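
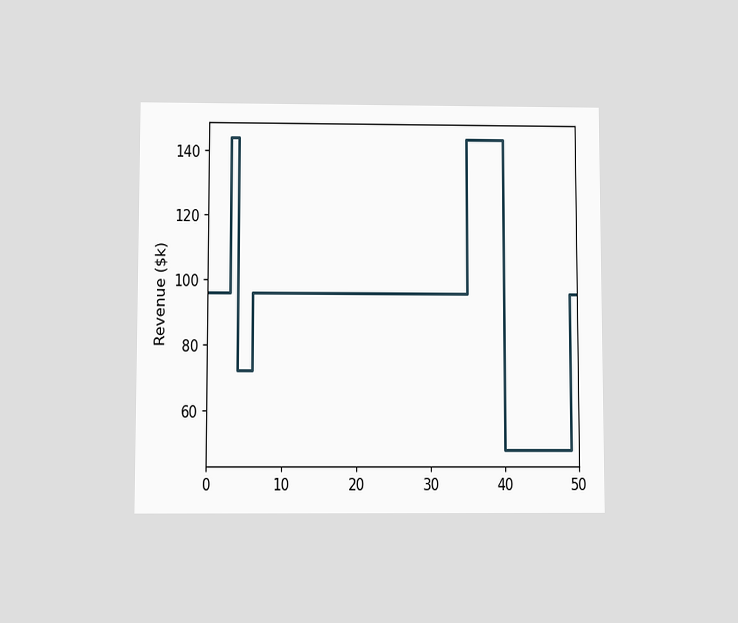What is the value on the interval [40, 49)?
The chart is viewed slightly from below. On [40, 49) the step sits at $48k.

$48k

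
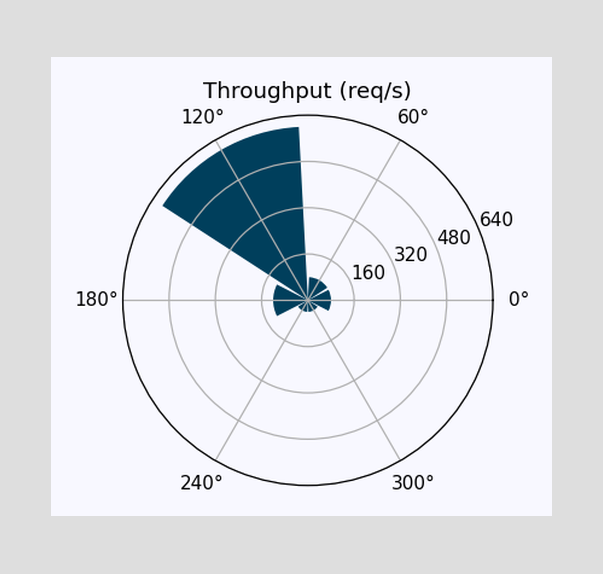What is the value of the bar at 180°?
The bar at 180° reaches 120req/s on the radial axis.

120req/s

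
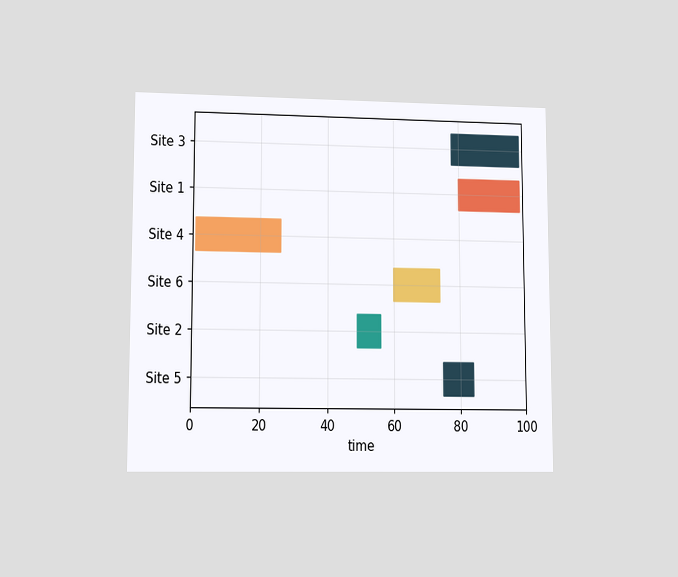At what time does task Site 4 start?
1

The chart is viewed at a slight angle. The Site 4 bar begins at t=1.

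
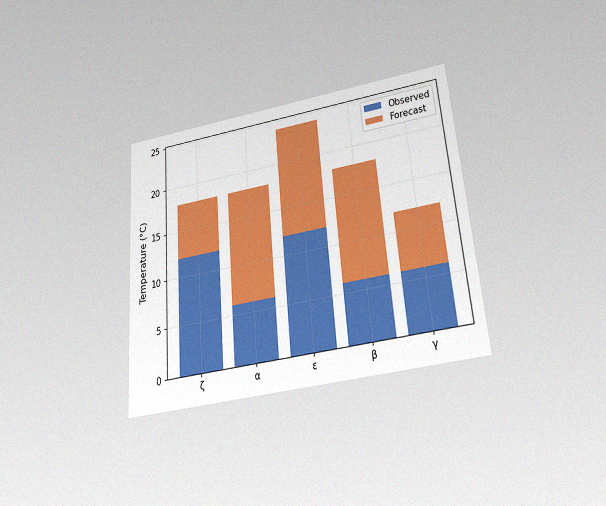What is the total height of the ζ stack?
The chart is tilted about 5° counter-clockwise and viewed slightly from below, with some photo noise. The ζ stack's top reaches 18°C on the y-axis.

18°C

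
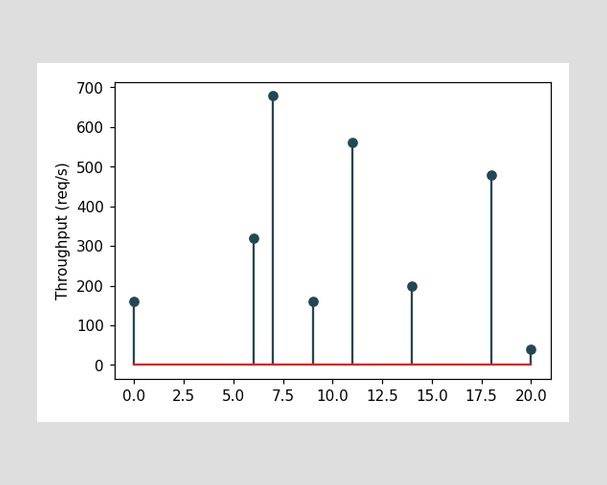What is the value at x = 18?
480req/s

The stem at x=18 reaches 480req/s.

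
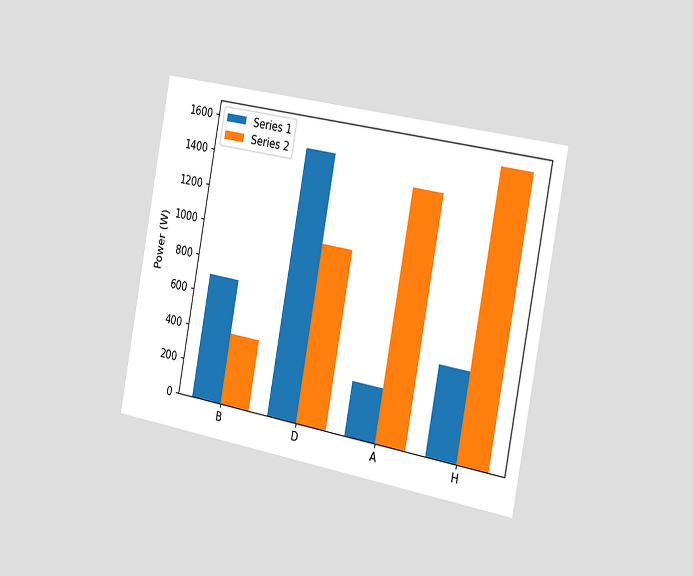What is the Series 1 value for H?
The chart is tilted about 10° clockwise and viewed slightly from the right. The Series 1 bar at H reaches 500W on the y-axis.

500W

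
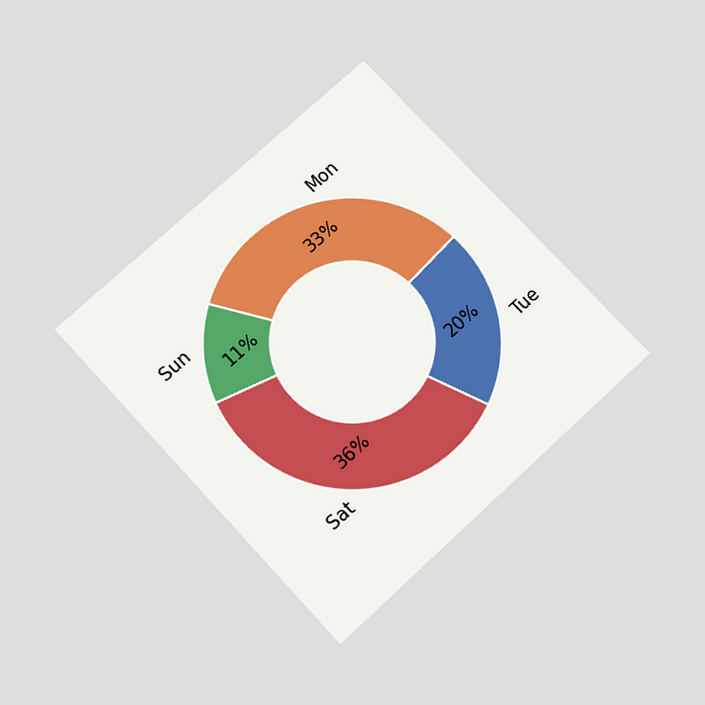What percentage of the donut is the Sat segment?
The chart is tilted about 43° counter-clockwise and viewed slightly from below. The Sat segment takes up 36% of the ring.

36%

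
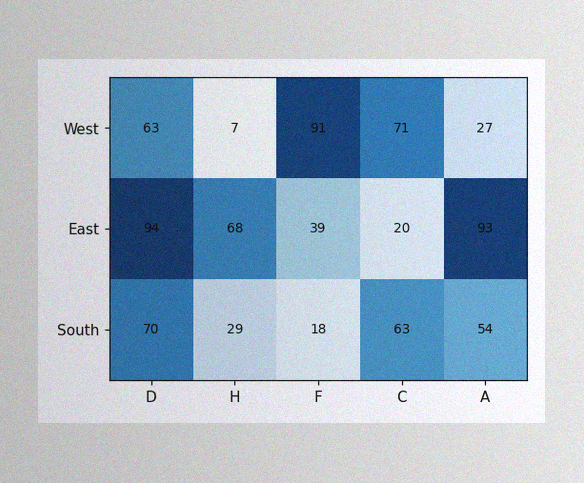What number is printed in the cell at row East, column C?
20

The image has some photo noise and uneven lighting. The (East, C) cell reads 20.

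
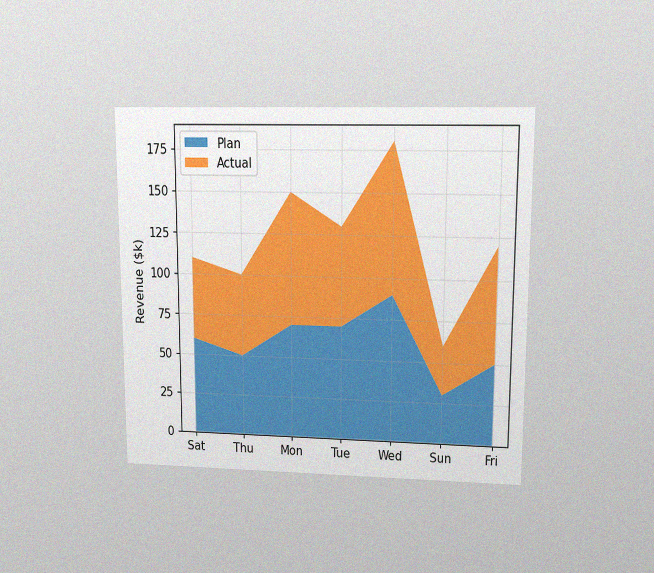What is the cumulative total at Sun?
The chart is viewed at a slight angle, with some photo noise. The stacked total at Sun reaches $60k.

$60k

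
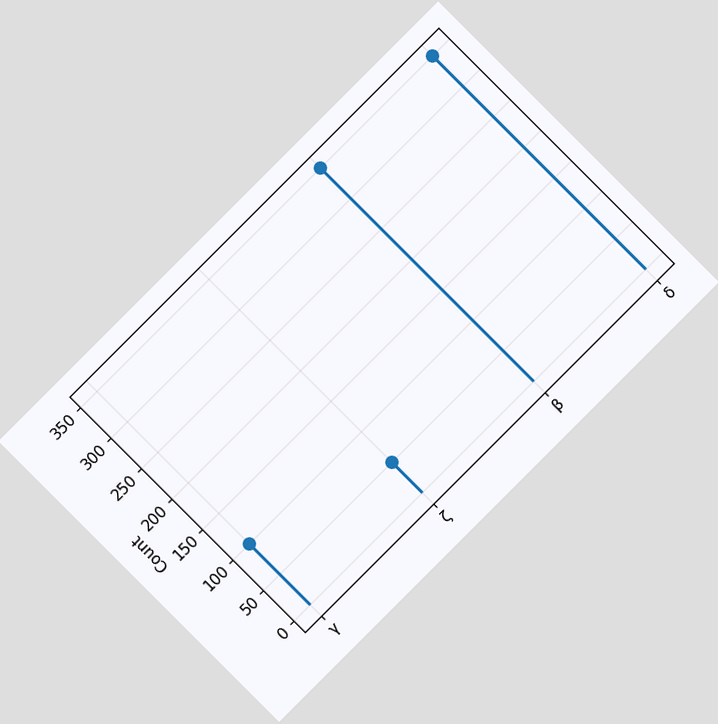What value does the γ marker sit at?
The chart is tilted about 45° counter-clockwise. The γ marker sits at 100.

100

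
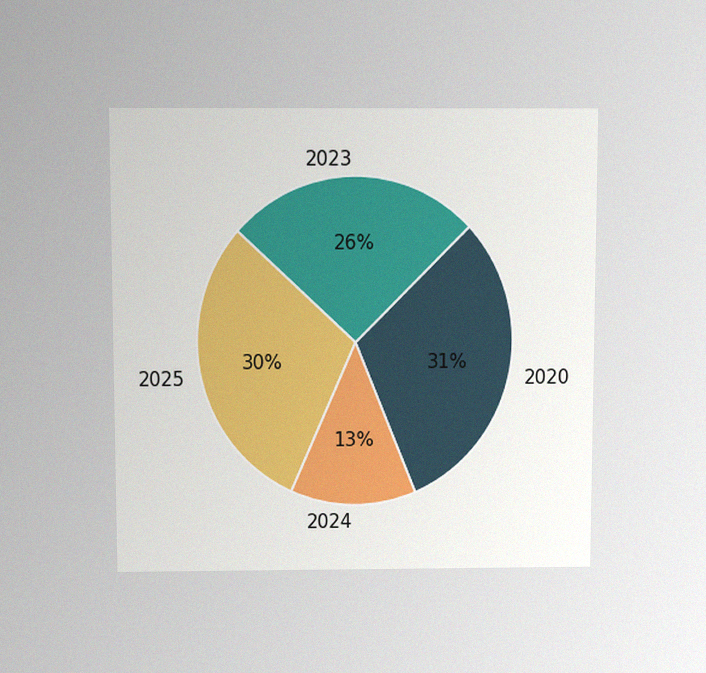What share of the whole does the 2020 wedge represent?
The chart is viewed slightly from above, with some photo noise. The 2020 slice takes up 31% of the pie.

31%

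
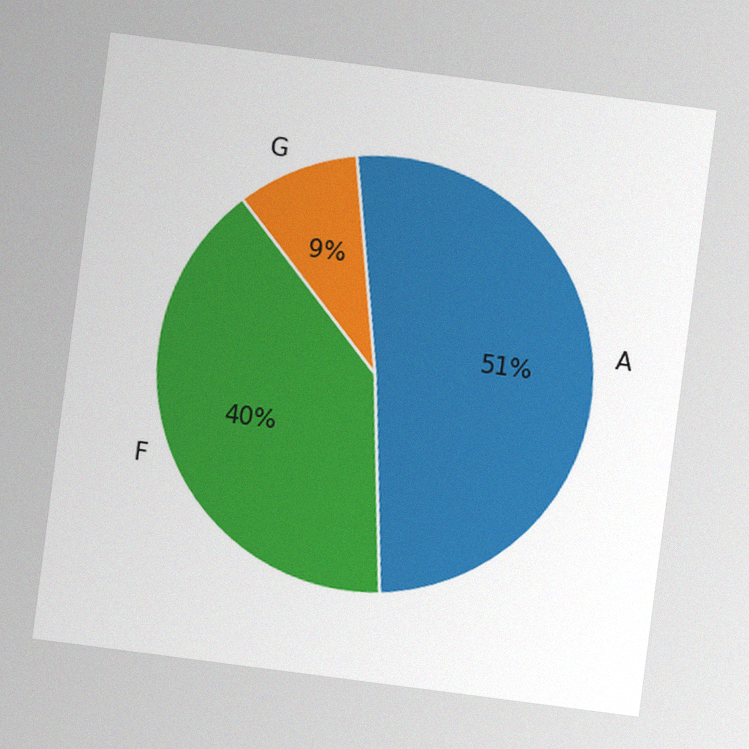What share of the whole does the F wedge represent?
40%

The chart is tilted about 7° clockwise, with some photo noise. The F slice takes up 40% of the pie.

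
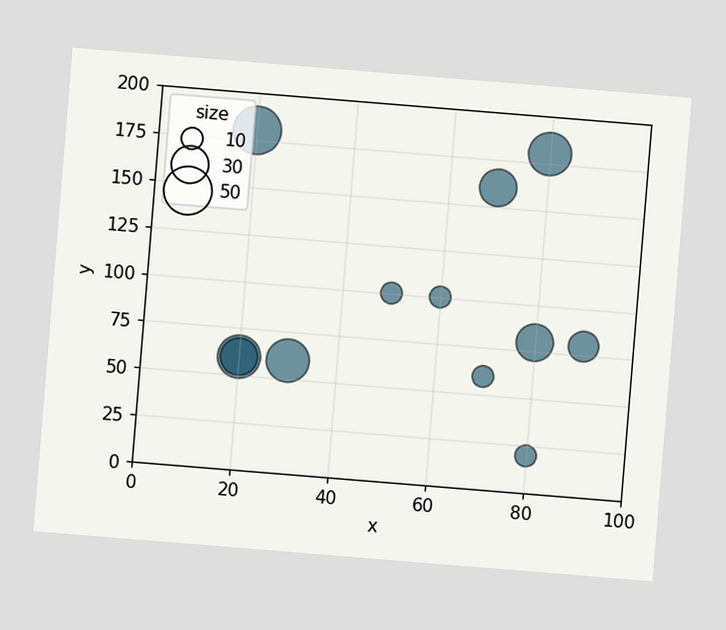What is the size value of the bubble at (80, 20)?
10

The chart is tilted about 5° clockwise. Matching the bubble at (80, 20) against the size legend gives 10.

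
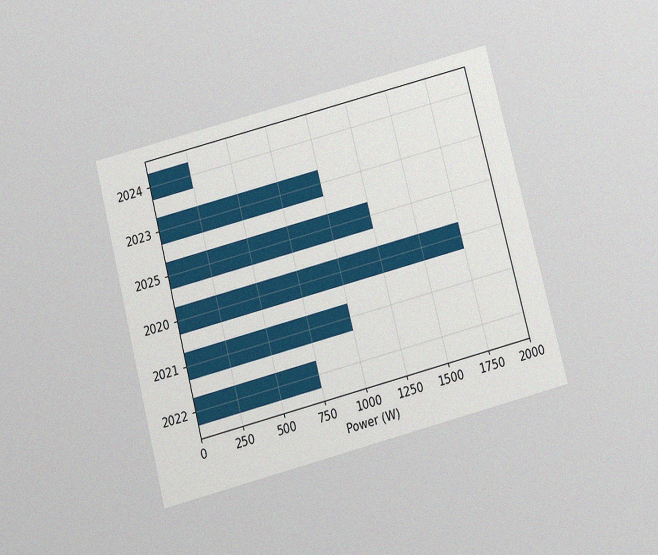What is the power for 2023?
1000W

The chart is tilted about 15° counter-clockwise and viewed slightly from below, with some photo noise. Reading along the chart's x-axis, the 2023 bar reaches 1000W.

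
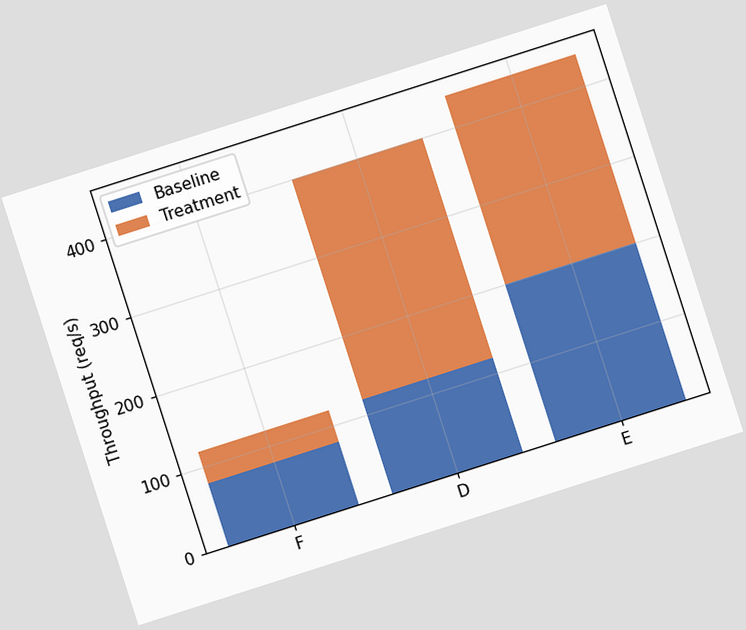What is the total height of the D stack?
The chart is tilted about 18° counter-clockwise. The D stack's top reaches 400req/s on the y-axis.

400req/s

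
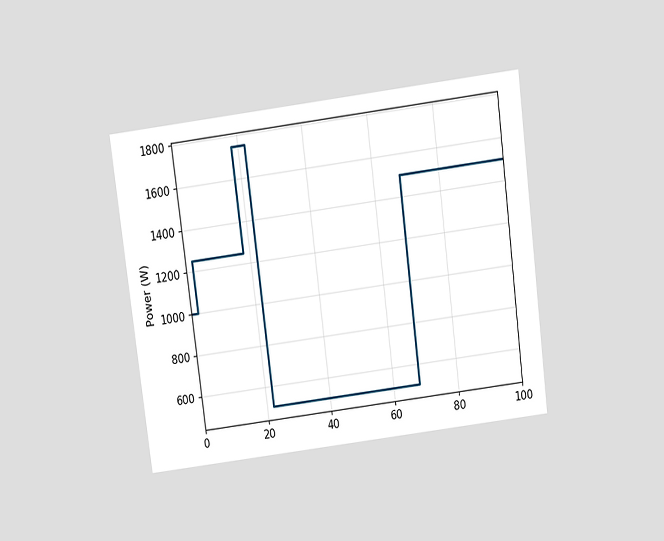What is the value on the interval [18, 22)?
The chart is tilted about 7° counter-clockwise and viewed slightly from above. On [18, 22) the step sits at 1750W.

1750W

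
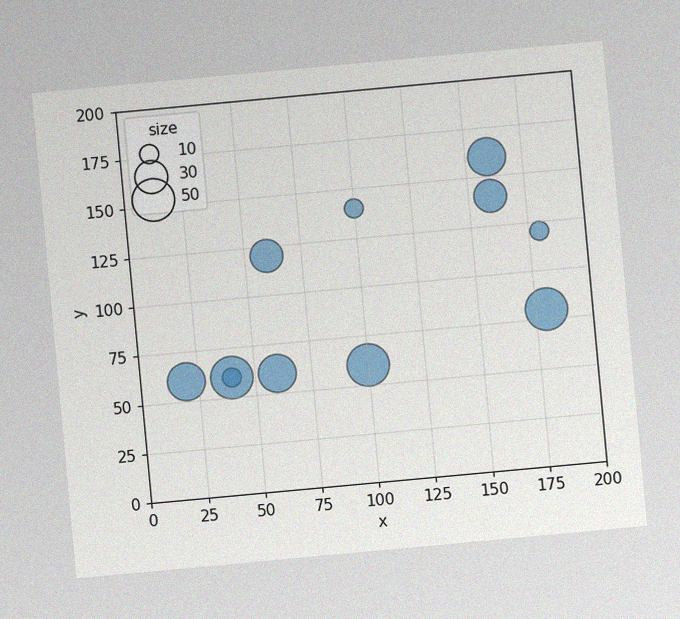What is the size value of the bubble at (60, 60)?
40

The chart is tilted about 5° counter-clockwise, with some photo noise. Matching the bubble at (60, 60) against the size legend gives 40.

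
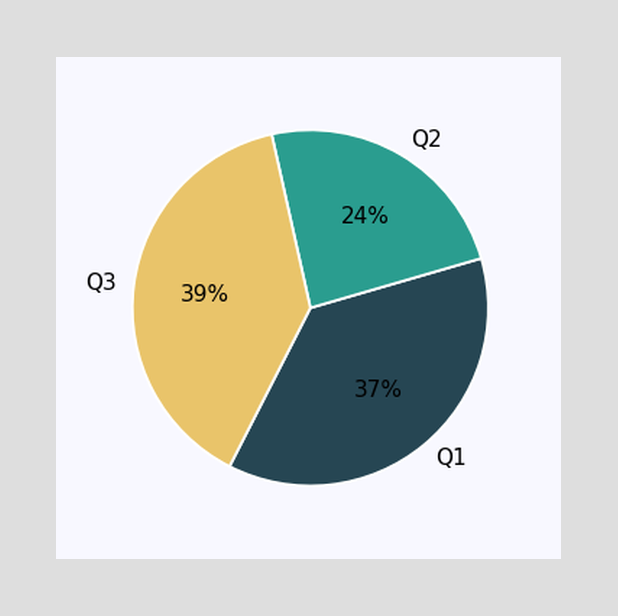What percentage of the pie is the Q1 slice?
37%

The Q1 slice takes up 37% of the pie.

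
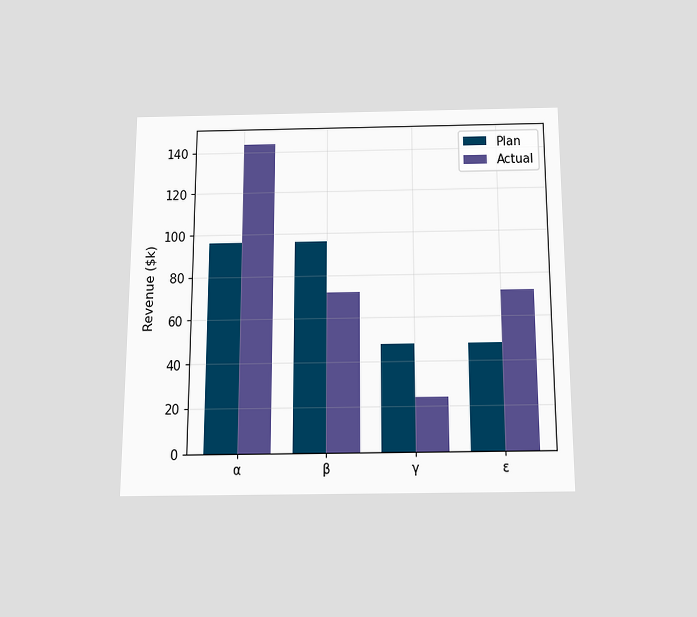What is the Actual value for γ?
The chart is viewed slightly from below. The Actual bar at γ reaches $24k on the y-axis.

$24k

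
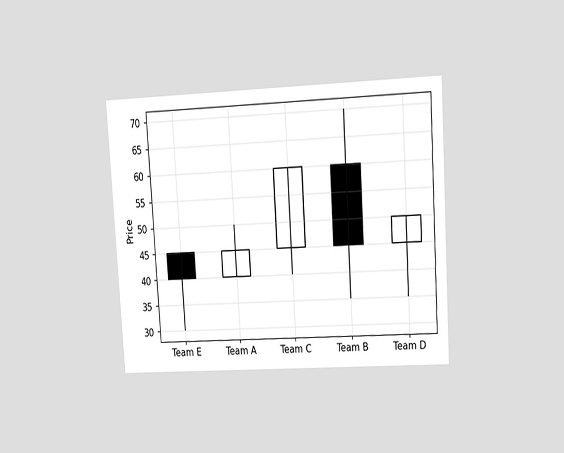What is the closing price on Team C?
60

The chart is tilted about 3° counter-clockwise and viewed at a slight angle. The Team C candle closes at 60.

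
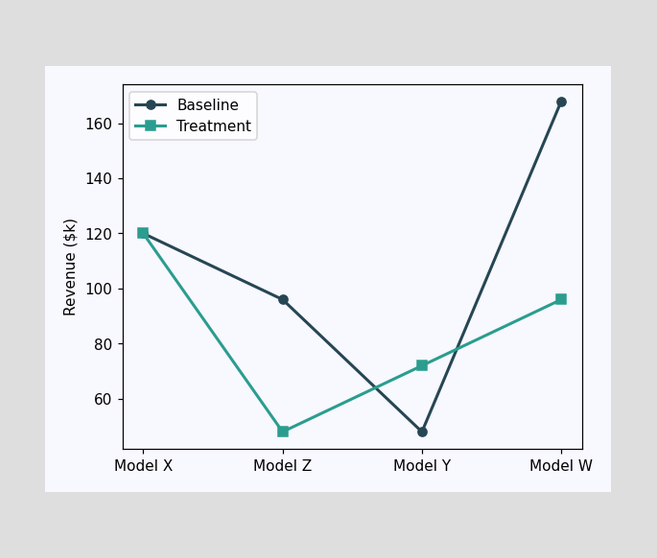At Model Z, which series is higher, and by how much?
Baseline, by $48k

At Model Z, Baseline sits above the other line by $48k.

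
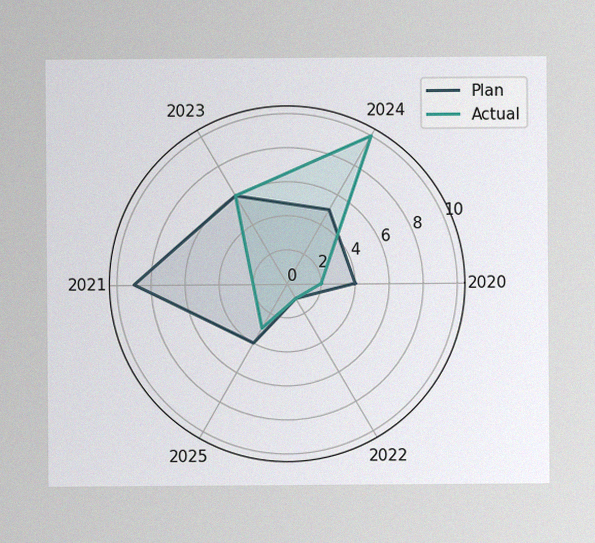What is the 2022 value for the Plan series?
1

The image has some photo noise and uneven lighting. On the 2022 axis, Plan reaches 1.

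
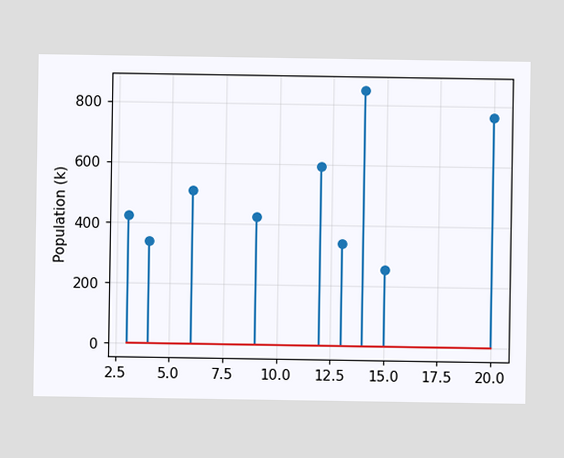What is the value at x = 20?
The stem at x=20 reaches 765k.

765k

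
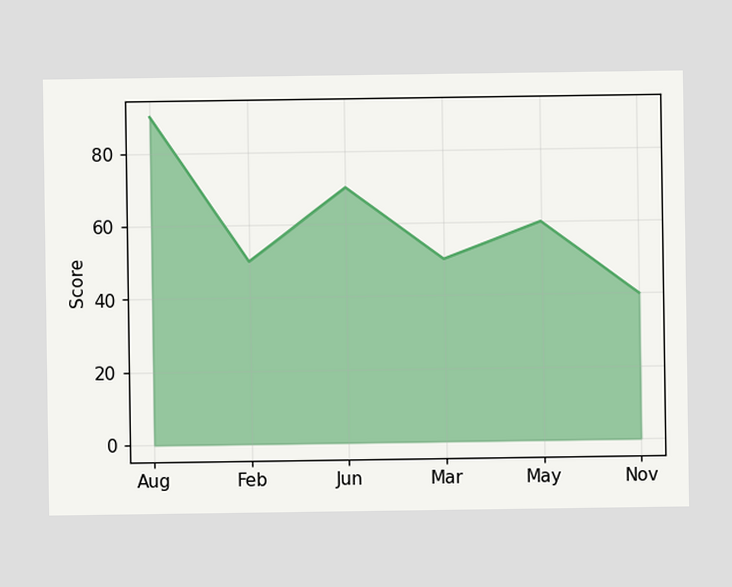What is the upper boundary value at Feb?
50

At Feb the upper boundary is at 50.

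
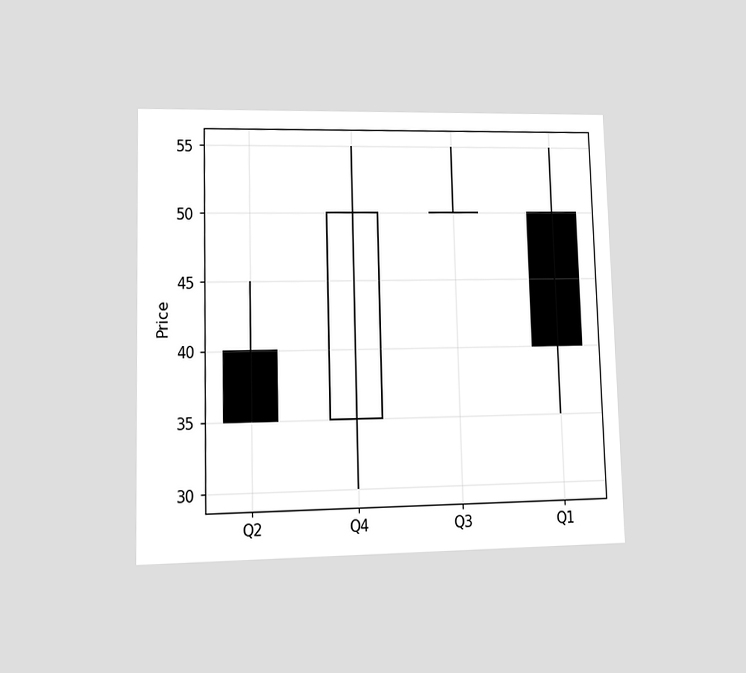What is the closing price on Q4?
50

The chart is viewed at a slight angle. The Q4 candle closes at 50.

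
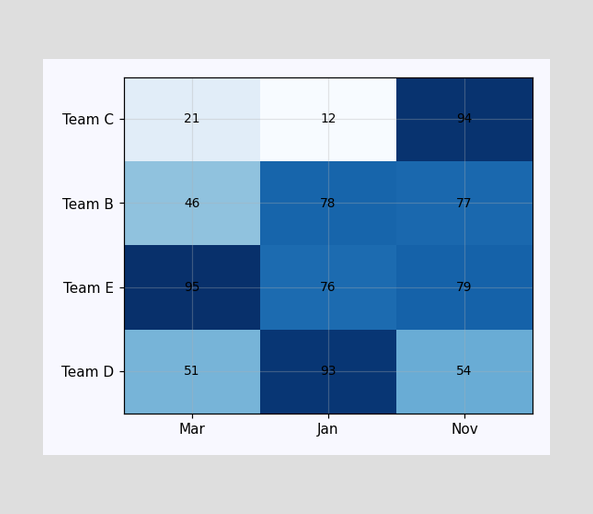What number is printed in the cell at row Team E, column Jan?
The (Team E, Jan) cell reads 76.

76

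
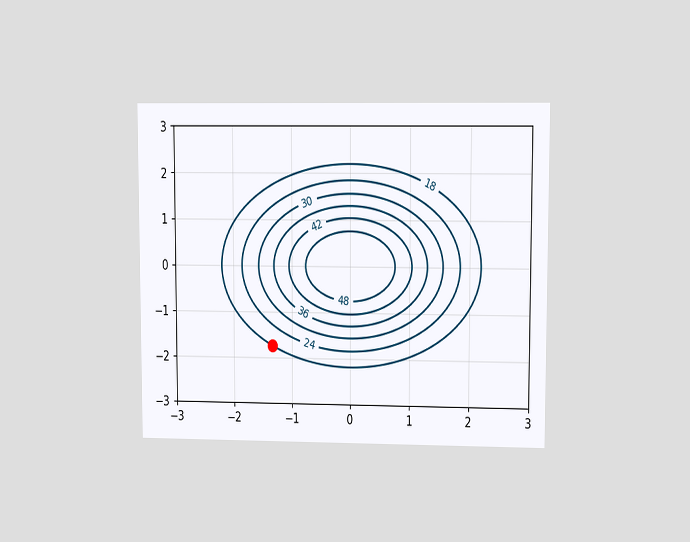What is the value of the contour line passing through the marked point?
The chart is viewed at a slight angle. The marked point sits on the contour labelled 18.

18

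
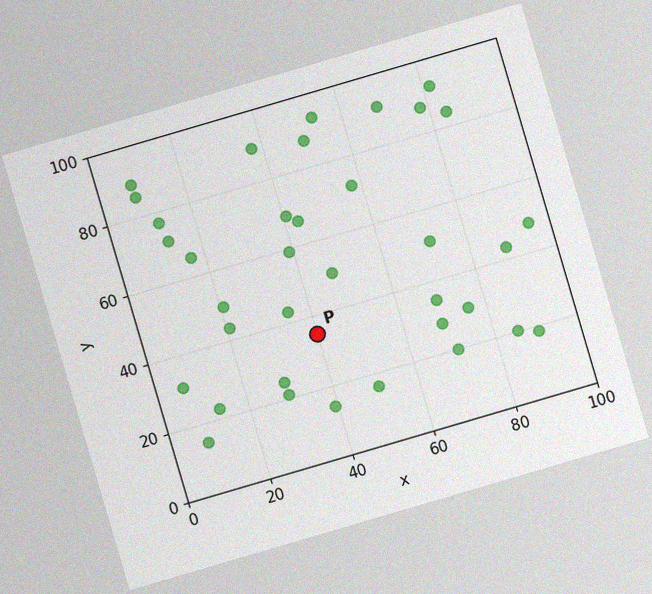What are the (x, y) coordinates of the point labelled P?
The chart is tilted about 16° counter-clockwise, with some photo noise. Following the gridlines from P to each axis, P sits at (40, 35).

(40, 35)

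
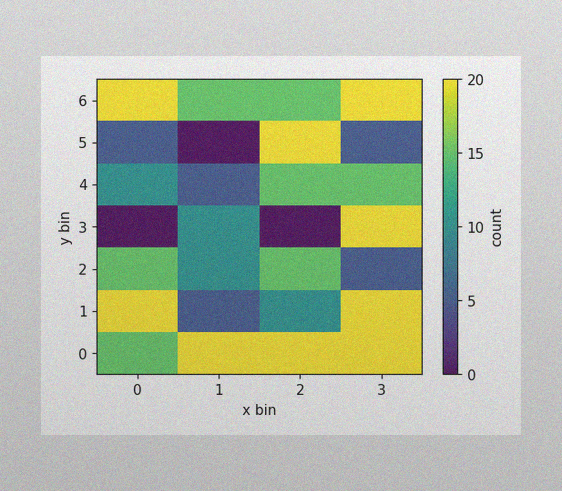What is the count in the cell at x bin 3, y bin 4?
The image has some photo noise and uneven lighting. Matching the cell (3, 4) against the colorbar gives 15.

15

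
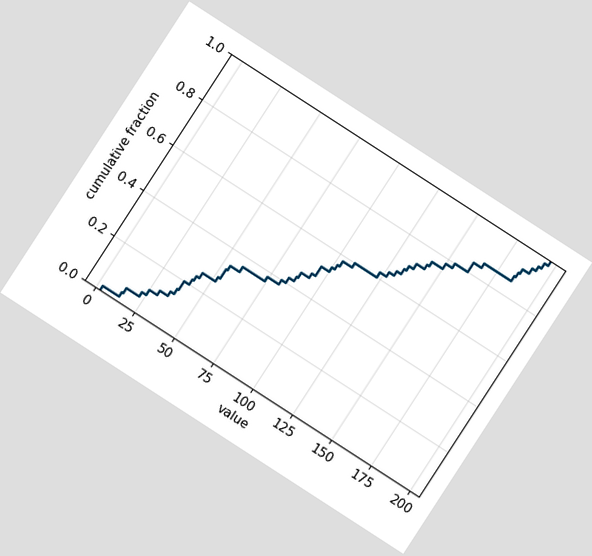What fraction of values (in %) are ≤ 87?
44%

The chart is tilted about 33° clockwise. At x=87 the ECDF step is at 44%.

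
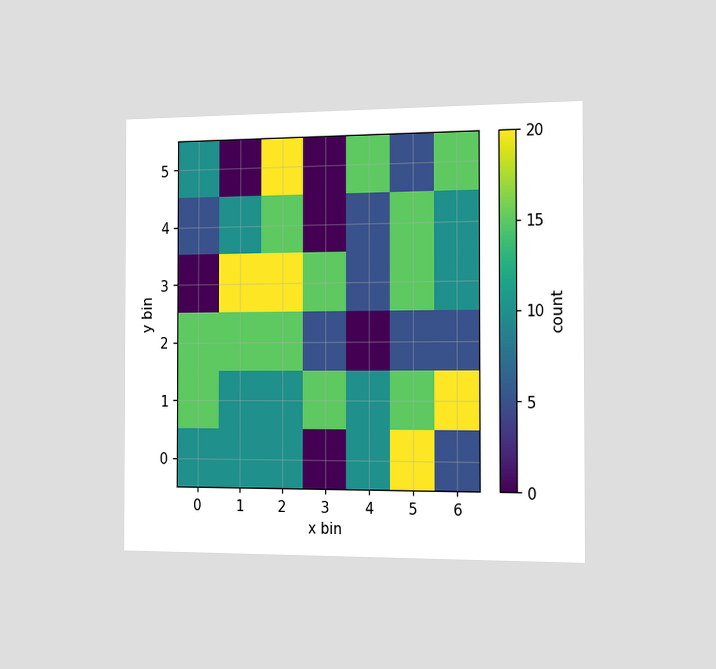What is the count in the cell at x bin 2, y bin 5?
The chart is viewed slightly from the right. Matching the cell (2, 5) against the colorbar gives 20.

20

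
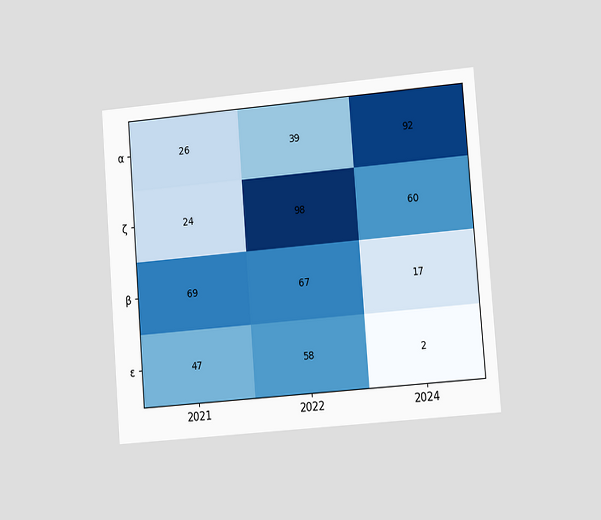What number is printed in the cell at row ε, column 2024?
The chart is tilted about 4° counter-clockwise and viewed slightly from the right. The (ε, 2024) cell reads 2.

2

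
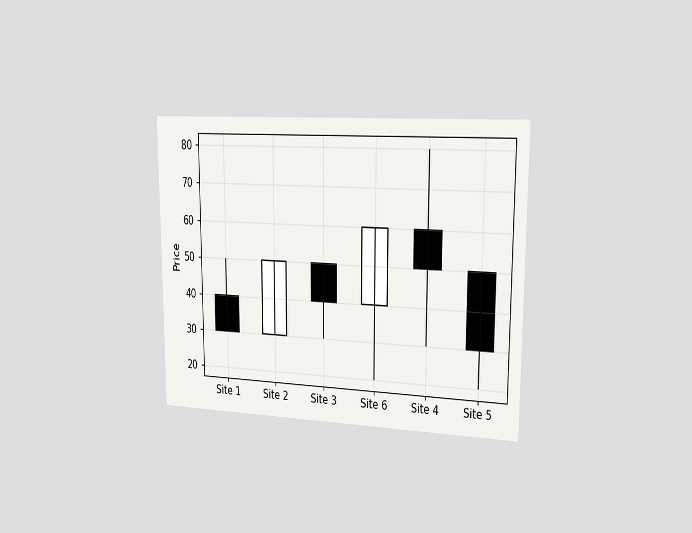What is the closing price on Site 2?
50

The chart is viewed slightly from the right. The Site 2 candle closes at 50.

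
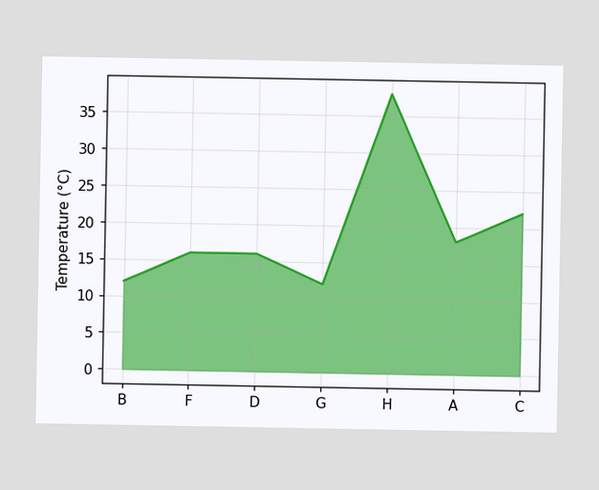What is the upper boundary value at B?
At B the upper boundary is at 12°C.

12°C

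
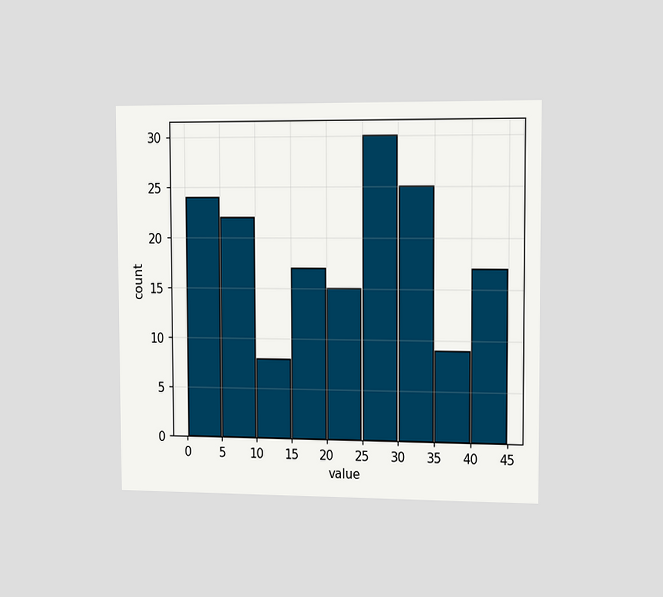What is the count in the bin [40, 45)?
17

The chart is viewed slightly from the right. The [40, 45) bin has height 17.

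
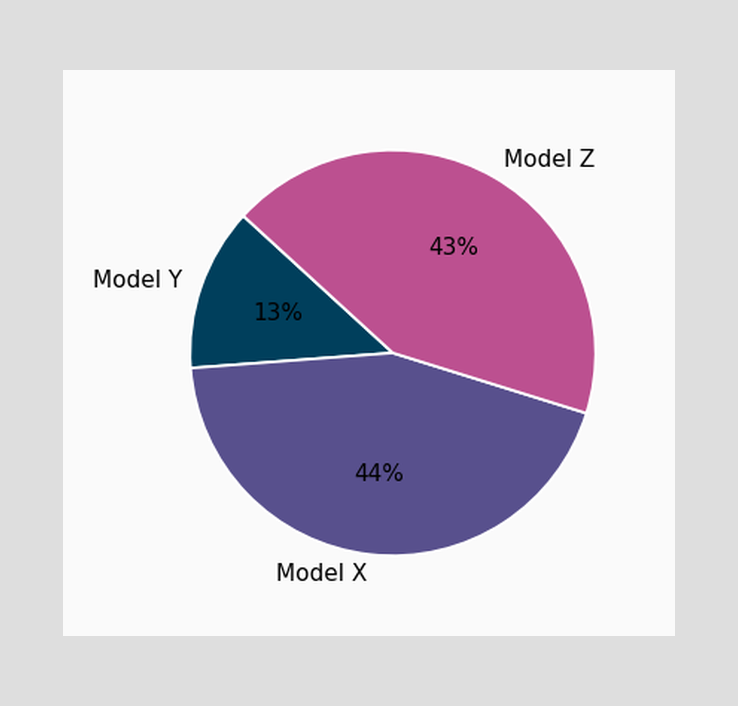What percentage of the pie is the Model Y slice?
The Model Y slice takes up 13% of the pie.

13%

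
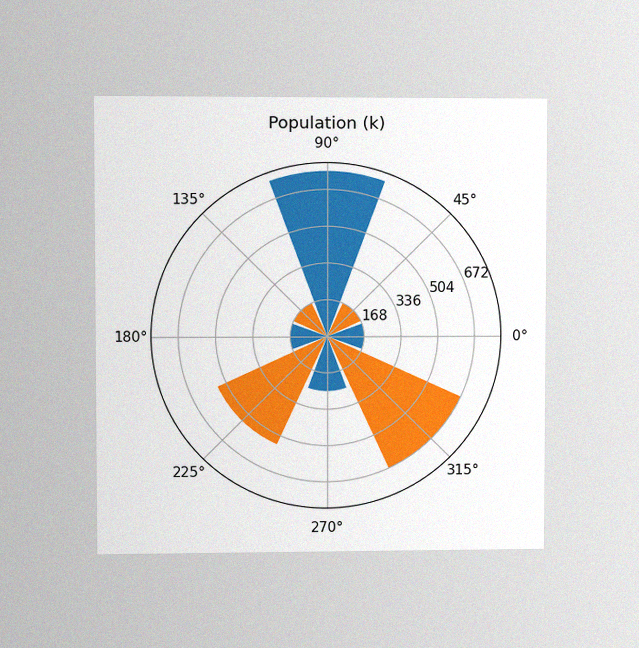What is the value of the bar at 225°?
The chart is viewed at a slight angle, with some photo noise. The bar at 225° reaches 546k on the radial axis.

546k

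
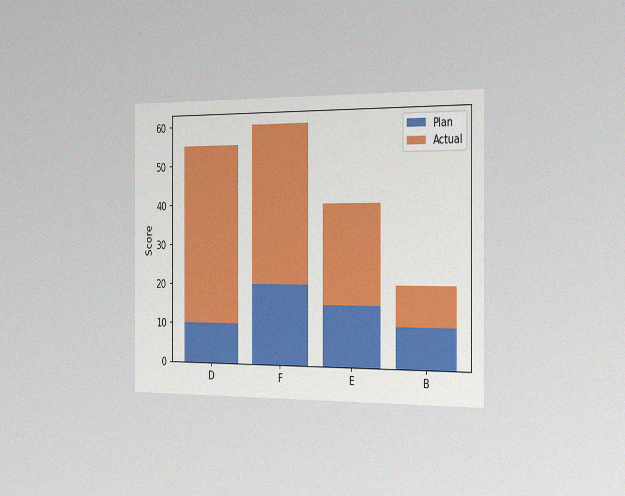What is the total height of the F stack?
The chart is viewed slightly from the right, with some photo noise. The F stack's top reaches 60 on the y-axis.

60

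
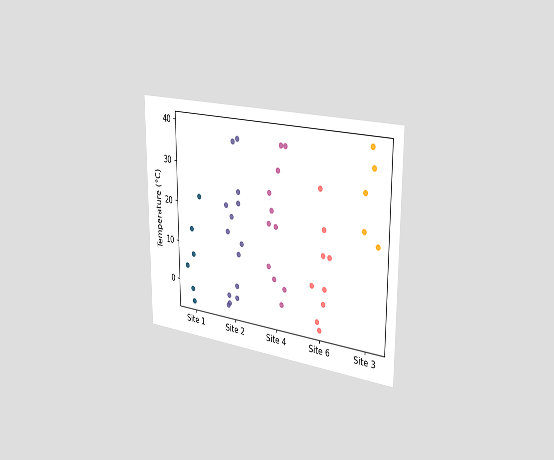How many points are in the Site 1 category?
The chart is viewed slightly from the right. Counting the markers in the Site 1 column gives 6.

6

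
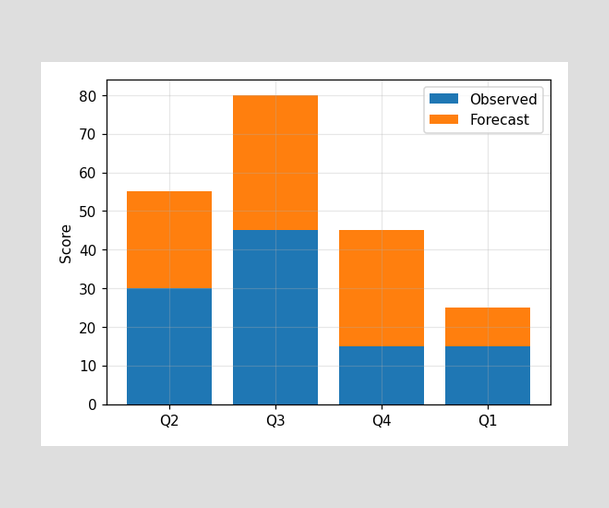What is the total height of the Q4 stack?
45

The Q4 stack's top reaches 45 on the y-axis.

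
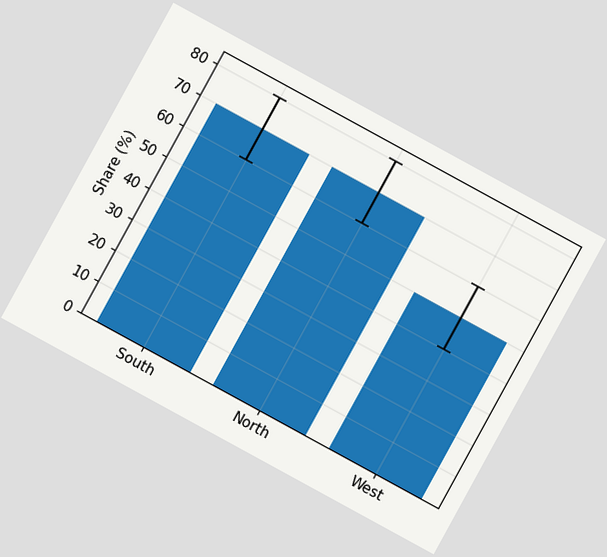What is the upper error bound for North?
The chart is tilted about 29° clockwise. The North bar's upper whisker reaches 80%.

80%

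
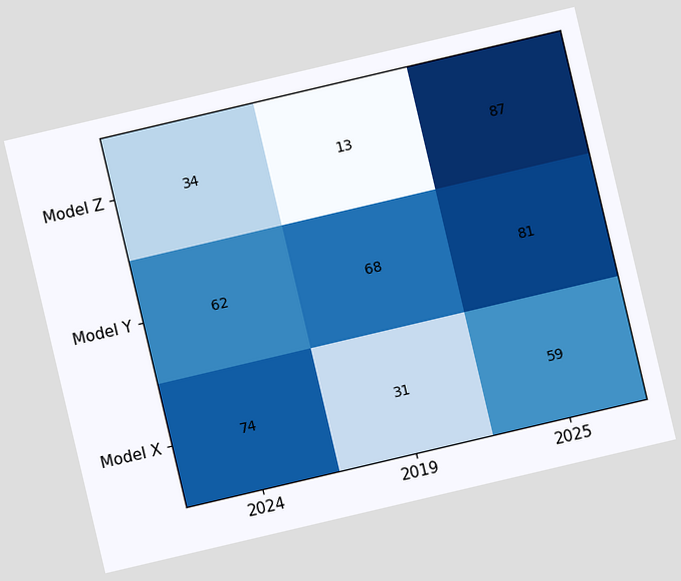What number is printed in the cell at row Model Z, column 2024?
34

The chart is tilted about 13° counter-clockwise. The (Model Z, 2024) cell reads 34.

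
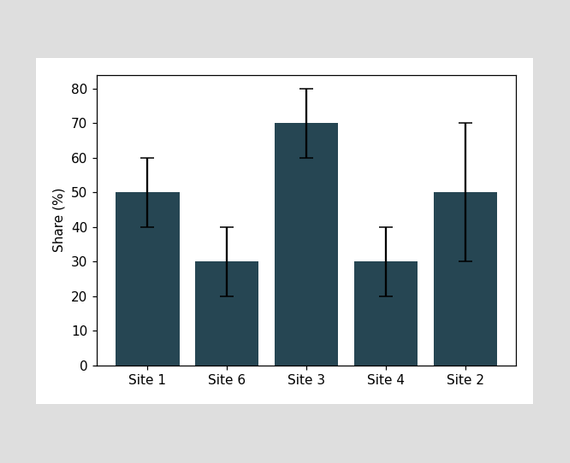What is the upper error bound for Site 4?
40%

The Site 4 bar's upper whisker reaches 40%.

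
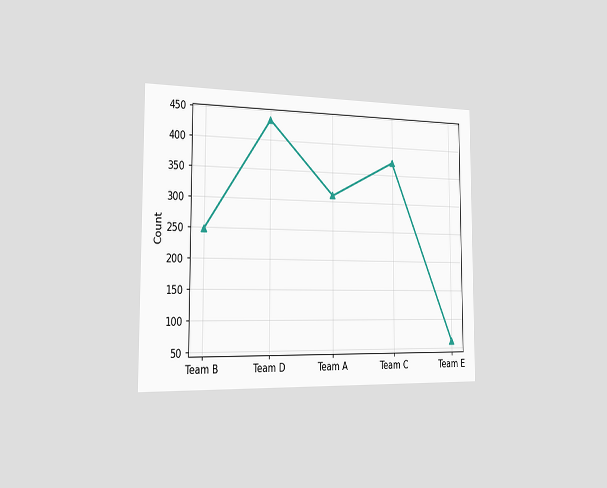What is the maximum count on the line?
The chart is viewed slightly from the left. The highest point is at Team D, and reading across to the y-axis gives 434.

434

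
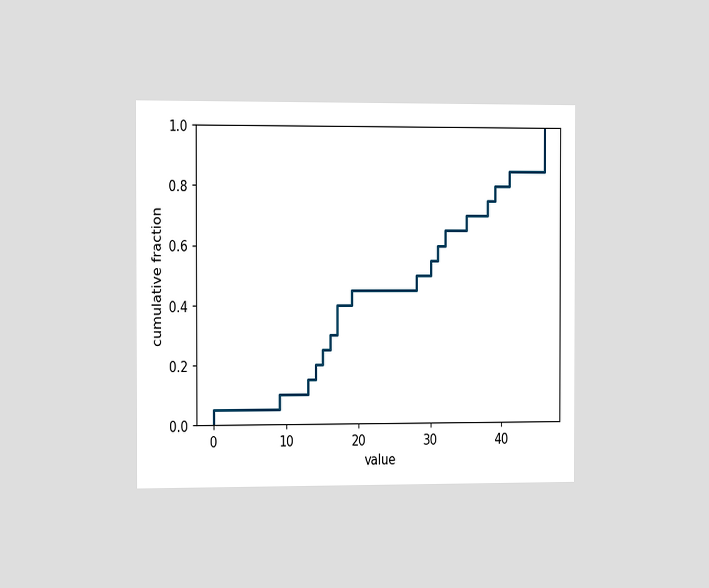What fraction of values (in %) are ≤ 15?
The chart is viewed slightly from the left. At x=15 the ECDF step is at 25%.

25%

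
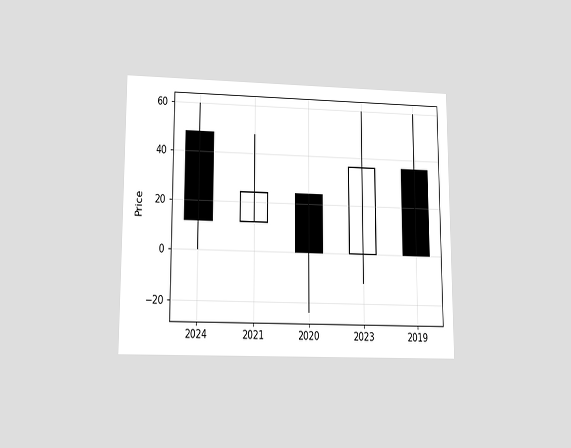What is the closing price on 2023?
The chart is viewed at a slight angle. The 2023 candle closes at 36.

36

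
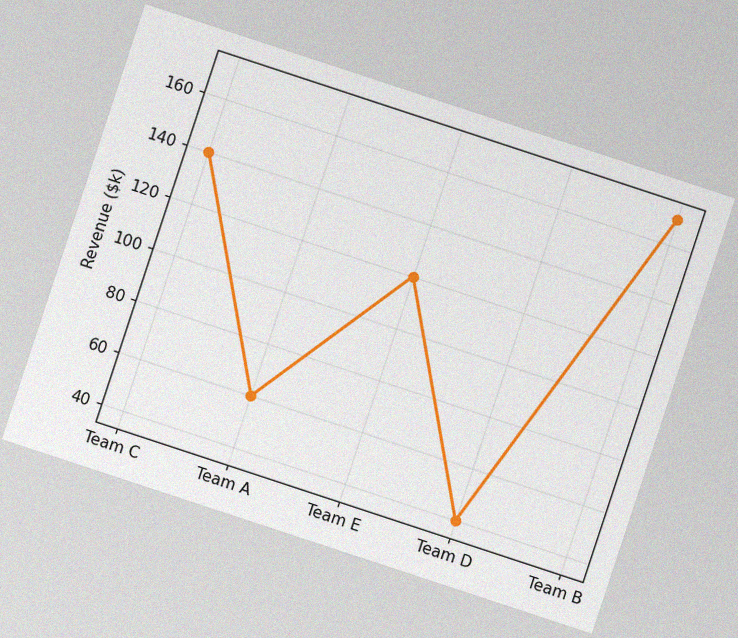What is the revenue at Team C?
$140k

The chart is tilted about 18° clockwise, with some photo noise. At Team C, the line is at $140k.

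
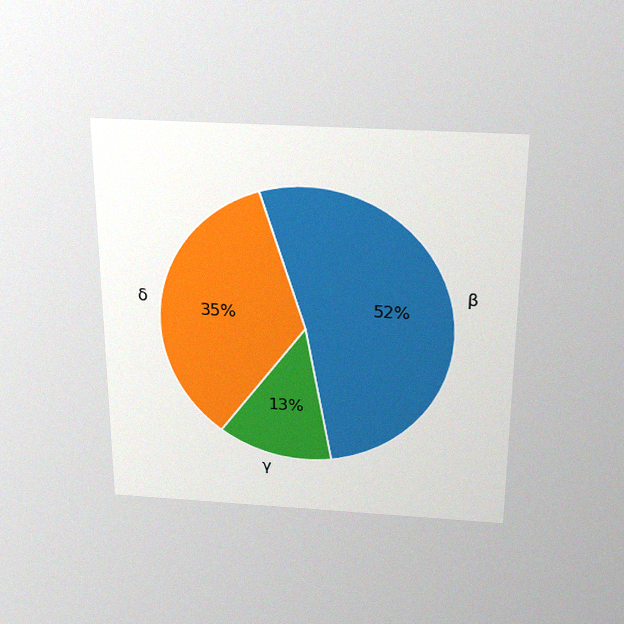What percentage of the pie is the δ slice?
The chart is viewed slightly from above, with some photo noise. The δ slice takes up 35% of the pie.

35%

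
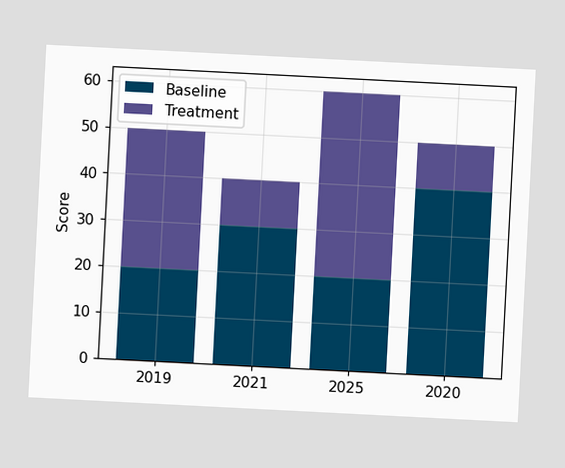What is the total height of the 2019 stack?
50

The chart is tilted about 3° clockwise. The 2019 stack's top reaches 50 on the y-axis.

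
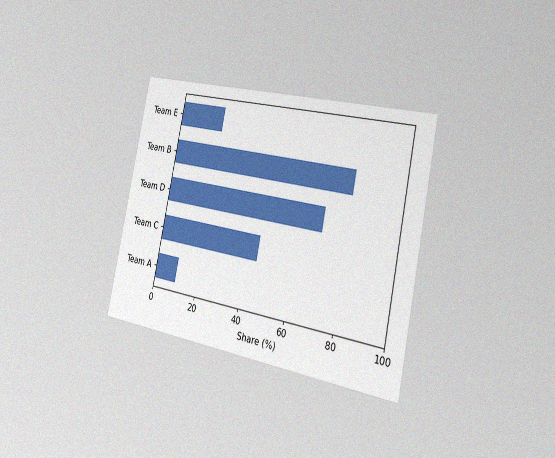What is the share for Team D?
70%

The chart is tilted about 12° clockwise and viewed slightly from the right, with some photo noise. Reading along the chart's x-axis, the Team D bar reaches 70%.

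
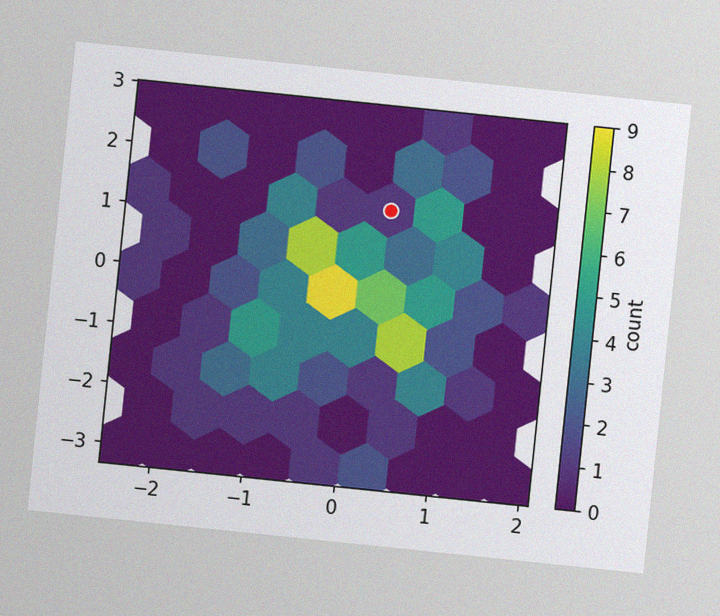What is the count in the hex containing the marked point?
1

The chart is tilted about 6° clockwise, with some photo noise. The marked hex reads 1 on the colorbar.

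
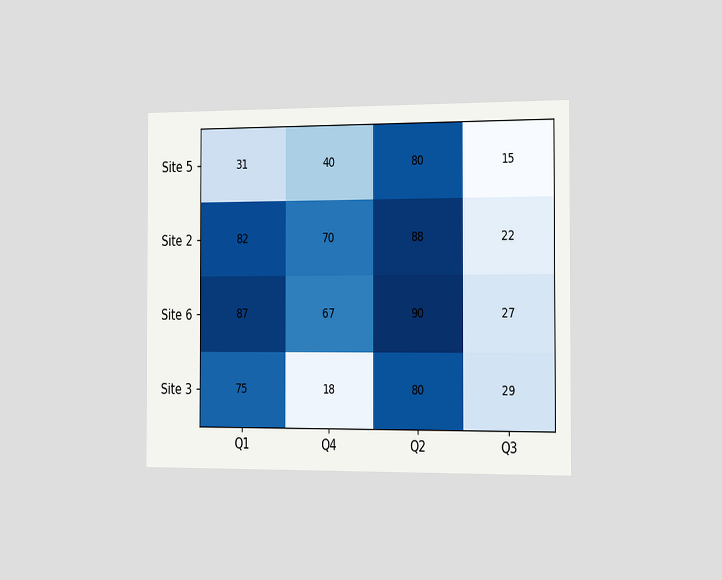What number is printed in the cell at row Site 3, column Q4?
The chart is viewed slightly from the right. The (Site 3, Q4) cell reads 18.

18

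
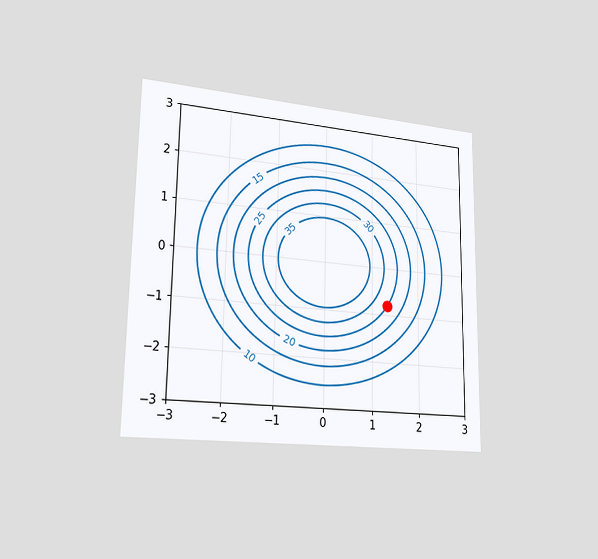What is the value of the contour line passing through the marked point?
25

The chart is viewed slightly from the left. The marked point sits on the contour labelled 25.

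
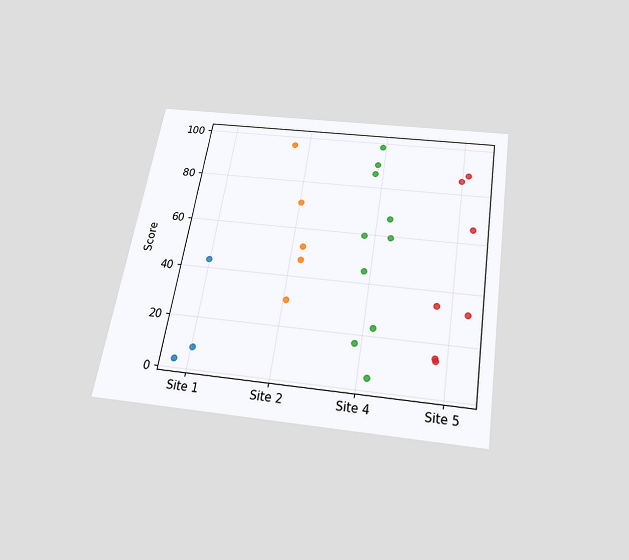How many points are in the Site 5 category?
7

The chart is tilted about 9° clockwise and viewed slightly from below. Counting the markers in the Site 5 column gives 7.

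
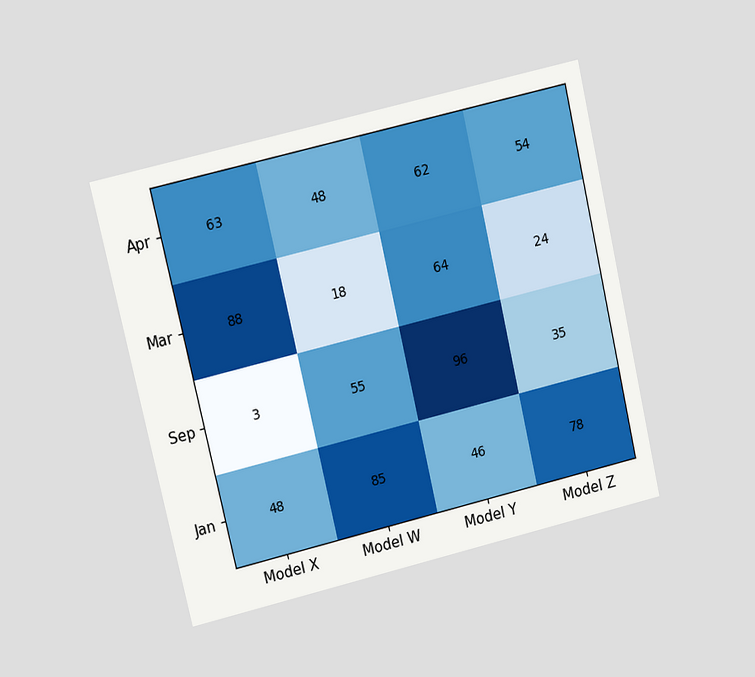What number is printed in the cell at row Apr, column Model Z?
The chart is tilted about 13° counter-clockwise and viewed at a slight angle. The (Apr, Model Z) cell reads 54.

54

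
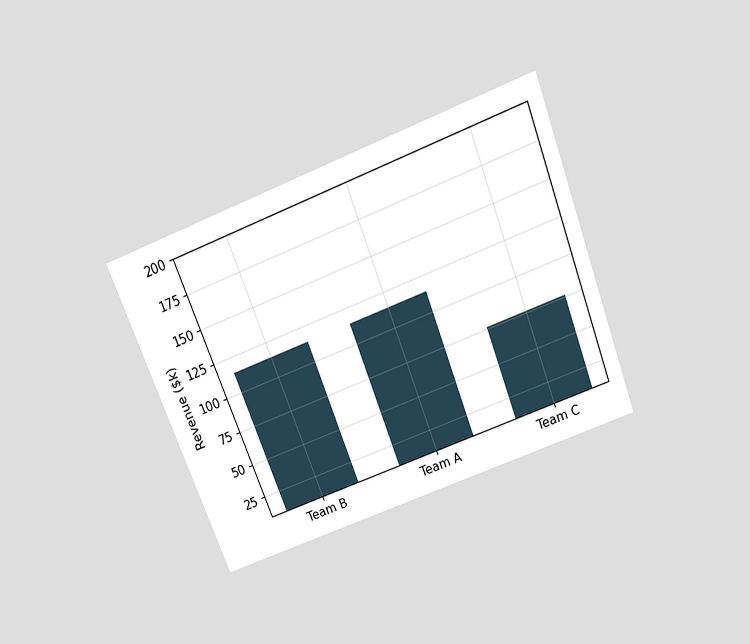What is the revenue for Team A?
The chart is tilted about 21° counter-clockwise and viewed slightly from above. Reading along the chart's y-axis, the Team A bar reaches $114k.

$114k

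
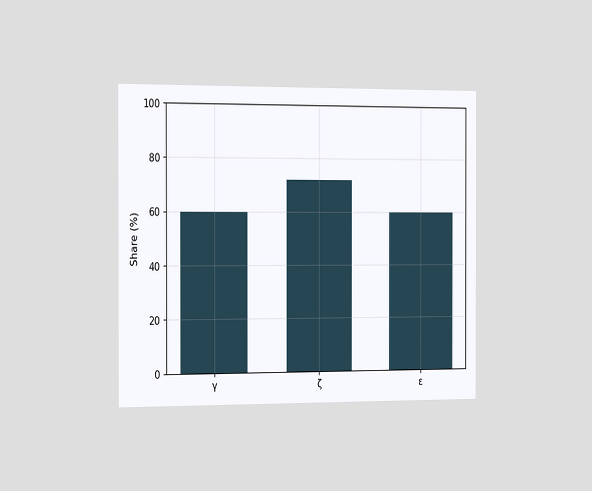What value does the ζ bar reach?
72%

The chart is viewed slightly from the left. Reading along the chart's y-axis, the ζ bar reaches 72%.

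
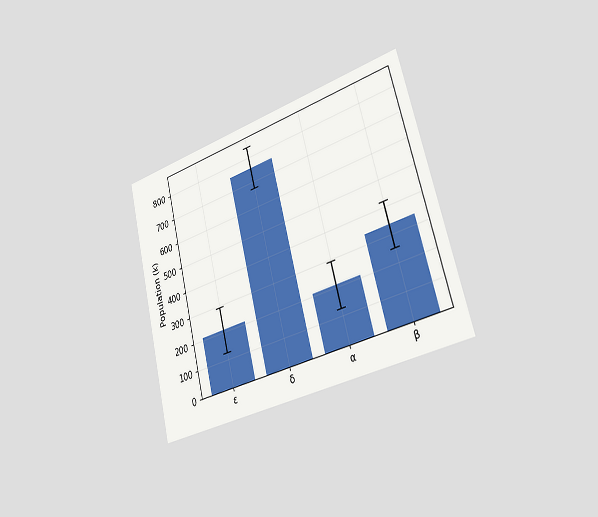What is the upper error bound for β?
420k

The chart is tilted about 14° counter-clockwise and viewed slightly from the right. The β bar's upper whisker reaches 420k.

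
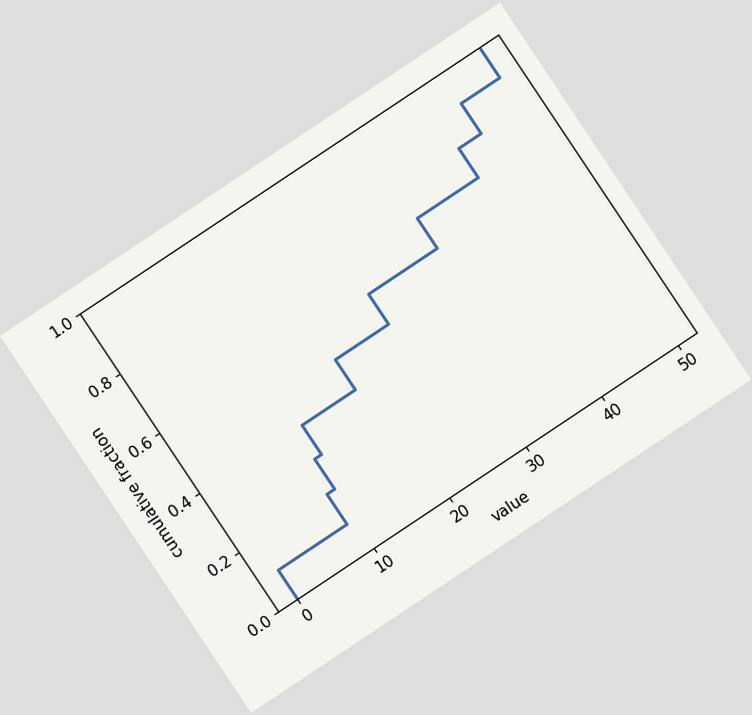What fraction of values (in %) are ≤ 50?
The chart is tilted about 34° counter-clockwise. At x=50 the ECDF step is at 100%.

100%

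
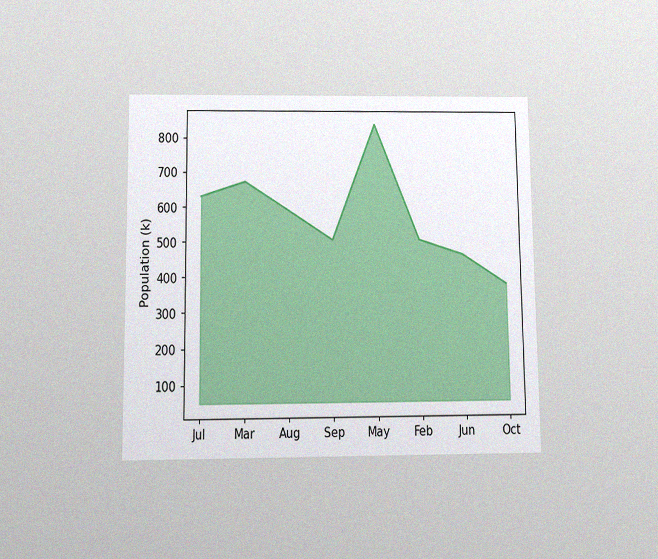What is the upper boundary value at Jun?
462k

The chart is viewed slightly from below, with some photo noise. At Jun the upper boundary is at 462k.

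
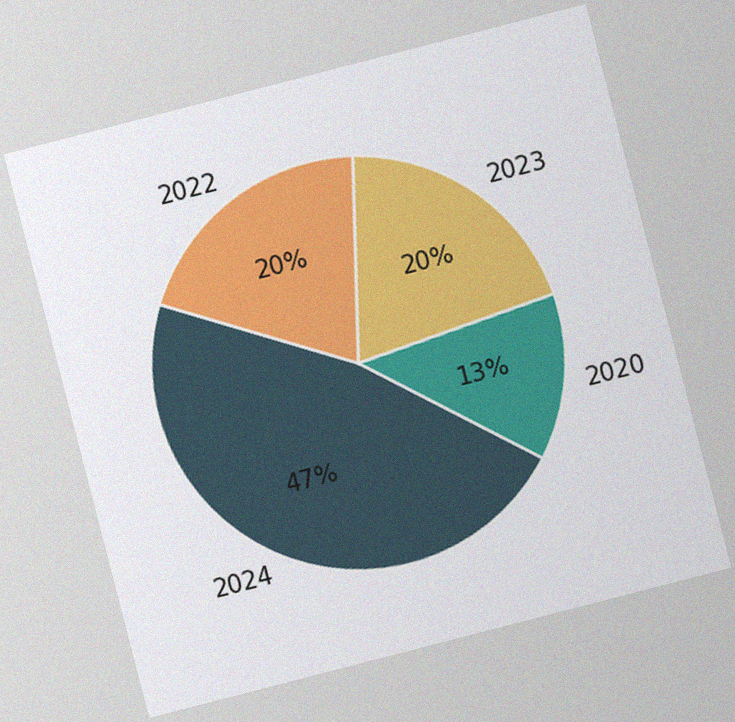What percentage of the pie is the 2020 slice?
13%

The chart is tilted about 14° counter-clockwise, with some photo noise. The 2020 slice takes up 13% of the pie.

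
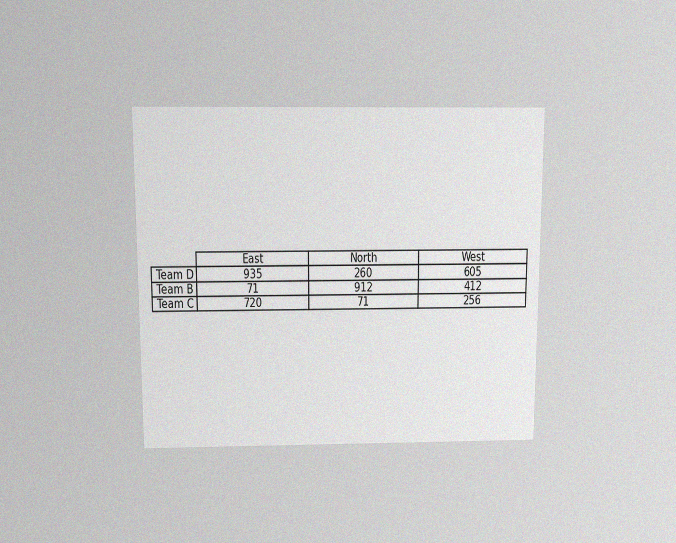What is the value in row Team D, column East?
The chart is viewed slightly from above, with some photo noise. The (Team D, East) cell reads 935.

935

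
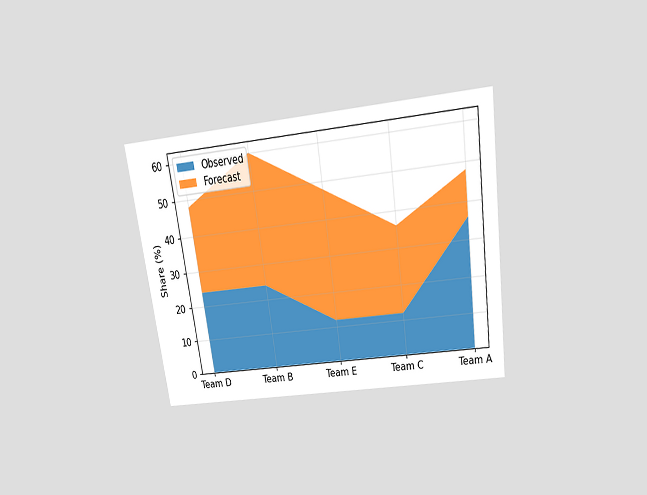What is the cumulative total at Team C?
The chart is tilted about 8° counter-clockwise and viewed slightly from above. The stacked total at Team C reaches 36%.

36%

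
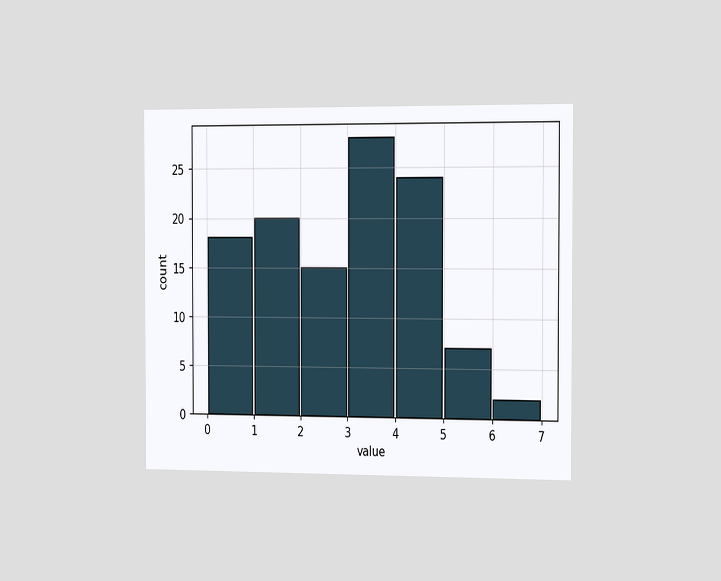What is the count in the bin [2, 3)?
15

The chart is viewed slightly from the right. The [2, 3) bin has height 15.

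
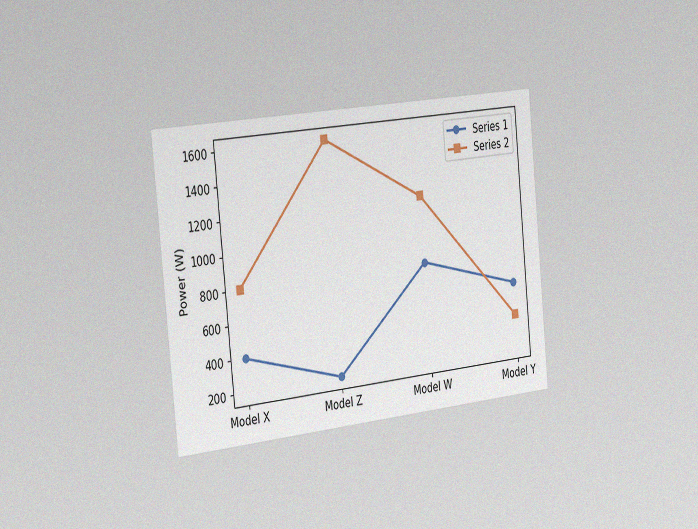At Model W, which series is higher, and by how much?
Series 2, by 400W

The chart is tilted about 6° counter-clockwise and viewed slightly from the left, with some photo noise. At Model W, Series 2 sits above the other line by 400W.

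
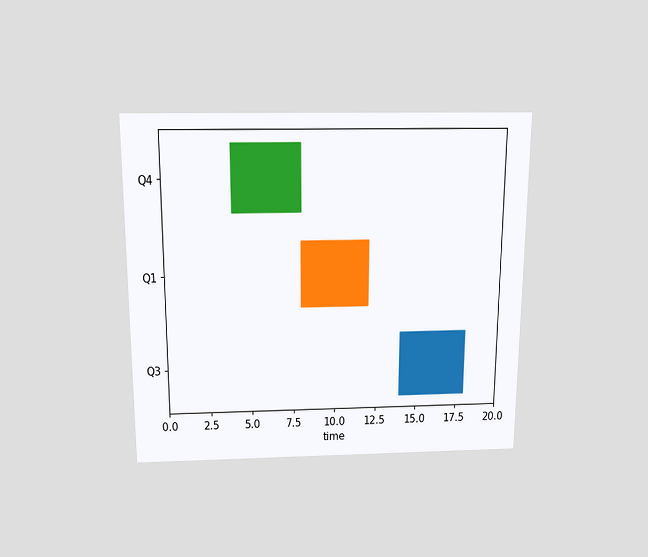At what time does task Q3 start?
The chart is viewed slightly from above. The Q3 bar begins at t=14.

14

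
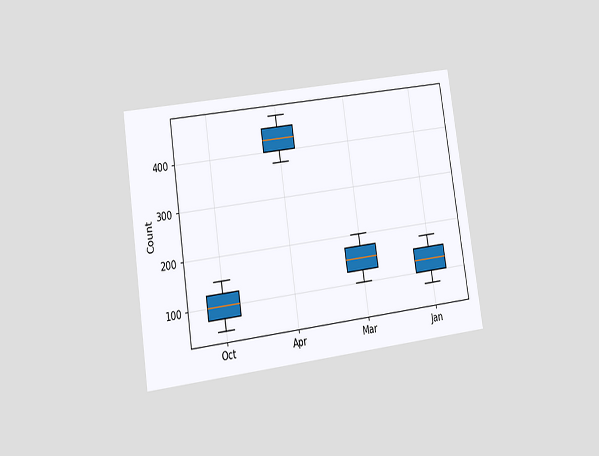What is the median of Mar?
150

The chart is tilted about 8° counter-clockwise and viewed at a slight angle. The median line in the Mar box sits at 150.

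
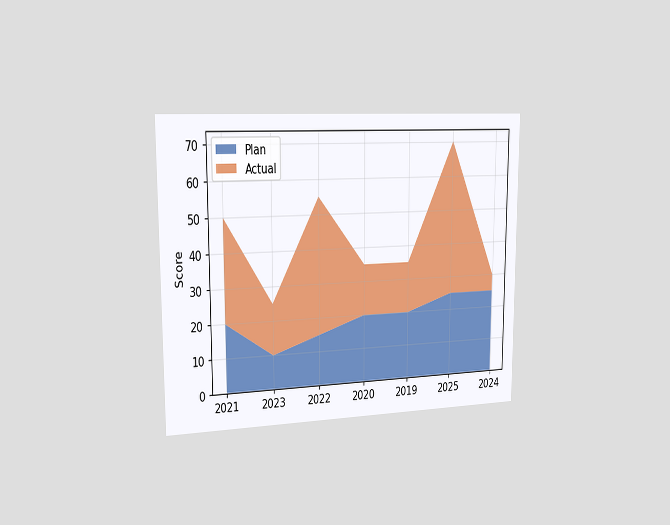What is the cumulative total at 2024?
30

The chart is viewed slightly from the left. The stacked total at 2024 reaches 30.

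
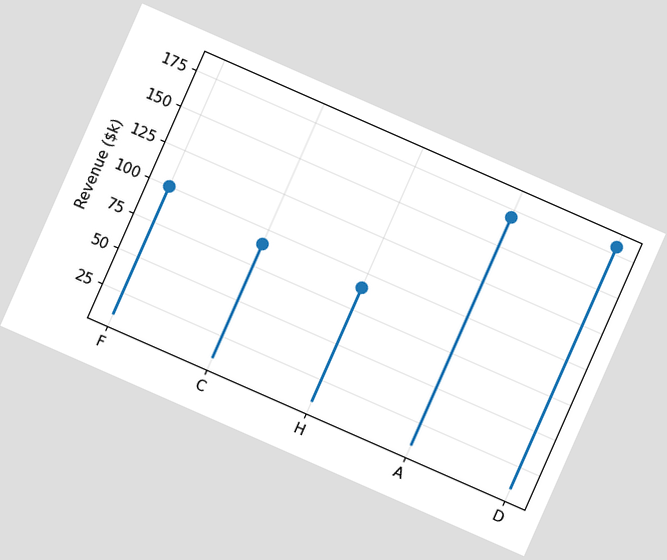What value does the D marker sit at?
The chart is tilted about 24° clockwise. The D marker sits at $180k.

$180k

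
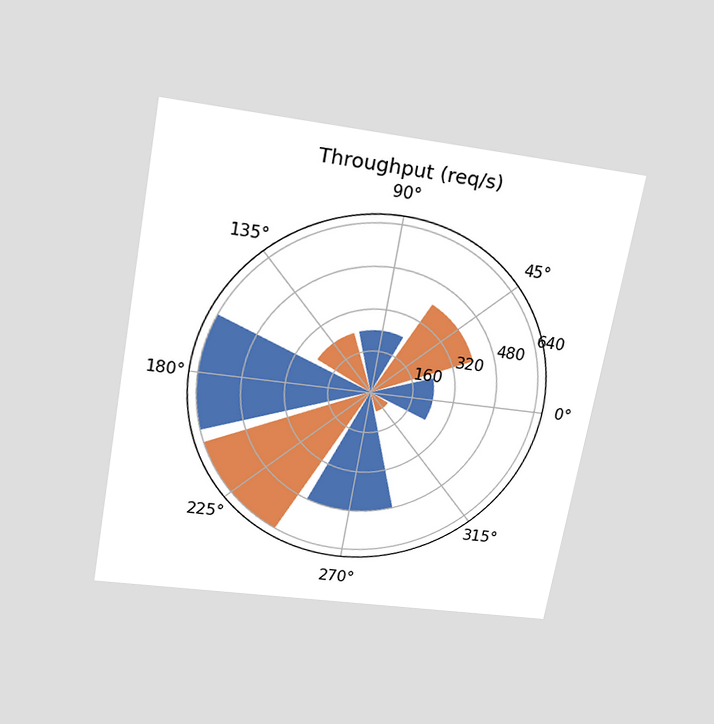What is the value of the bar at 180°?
640req/s

The chart is tilted about 10° clockwise and viewed slightly from above. The bar at 180° reaches 640req/s on the radial axis.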